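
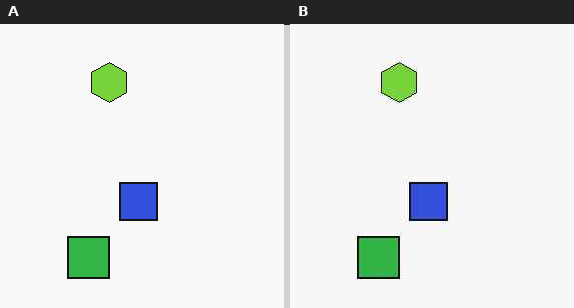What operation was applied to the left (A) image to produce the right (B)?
The right (B) image is the left (A) JPEG-compressed with visible artifacts.

Blocky 8×8 compression artifacts appear around shape edges and the flat background shows ringing — characteristic JPEG degradation.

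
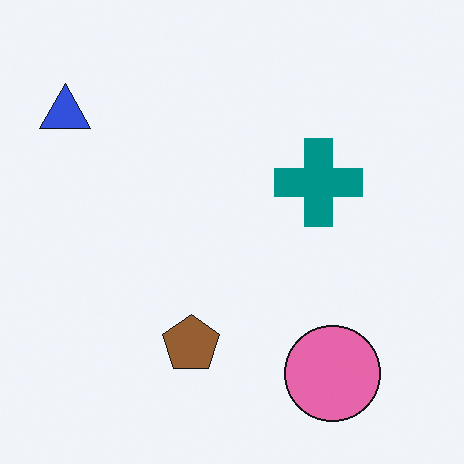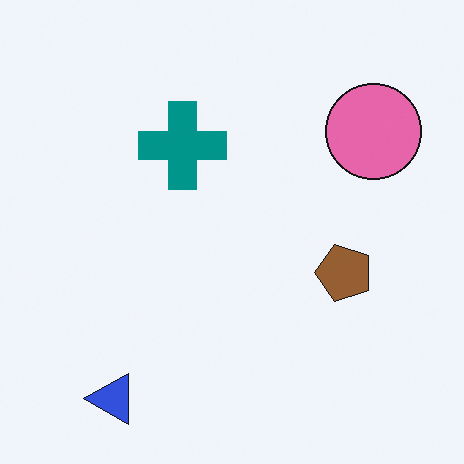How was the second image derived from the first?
This is the original image rotated 90° counter-clockwise.

The blue triangle sits in the top-left of the first image and the bottom-left of the second — consistent with a whole-image 90° counter-clockwise rotation.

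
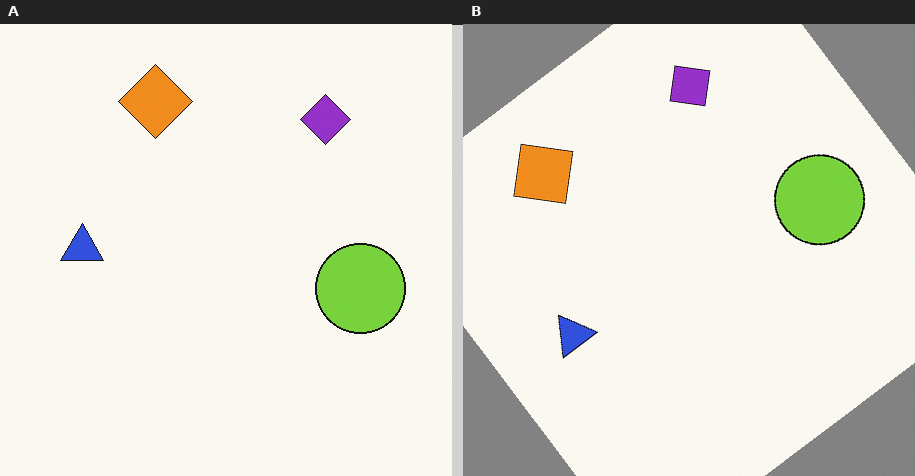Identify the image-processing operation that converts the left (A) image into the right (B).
This is the original image rotated counter-clockwise by a large amount — several tens of degrees.

Every shape is tilted by the same angle and the image corners show triangular fill wedges — a whole-image rotation by a non-right angle.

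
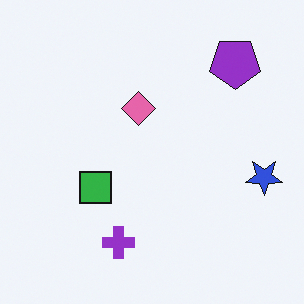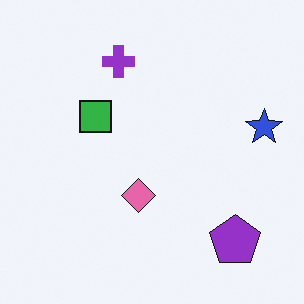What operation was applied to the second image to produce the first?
This is the original image flipped vertically (top ↔ bottom).

The purple cross is in the top of the second image and the bottom of the first — shapes on opposite sides of the horizontal midline have swapped in a mirror flip.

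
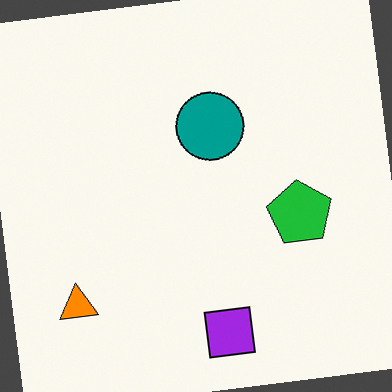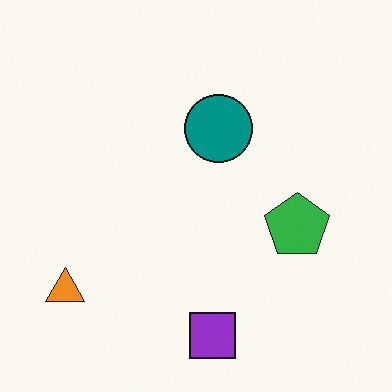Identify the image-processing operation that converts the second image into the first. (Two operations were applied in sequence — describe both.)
The image was rotated counter-clockwise by a few degrees, then slightly oversaturated.

Every shape is tilted by the same angle and the image corners show triangular fill wedges — a whole-image rotation by a non-right angle. All colors are more vivid — a global saturation change.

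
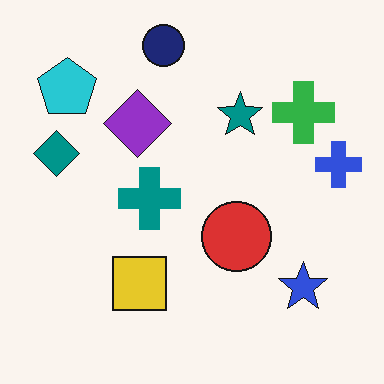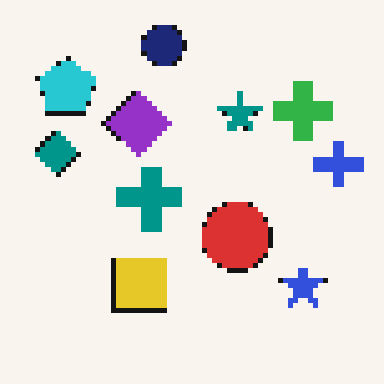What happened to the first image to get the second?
Mildly pixelated.

Shapes are reduced to large square blocks; fine edges and outlines are lost — a downscale-then-upscale (mosaic) effect.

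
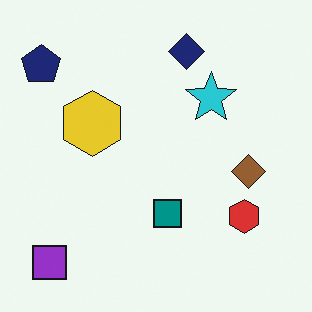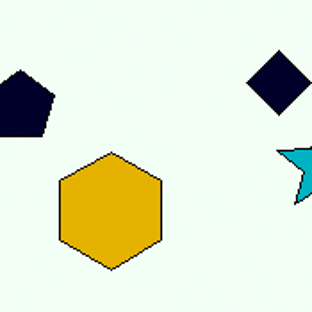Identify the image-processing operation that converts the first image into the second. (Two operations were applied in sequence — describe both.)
It was boosted in contrast, then cropped tightly and scaled back up.

Tones are pushed away from mid-grey across the whole image — a global contrast change. The visible shapes are larger and the field of view is narrower; shapes near the original edges may be partly or wholly outside the frame — a crop-and-rescale.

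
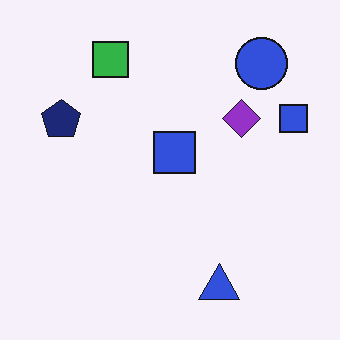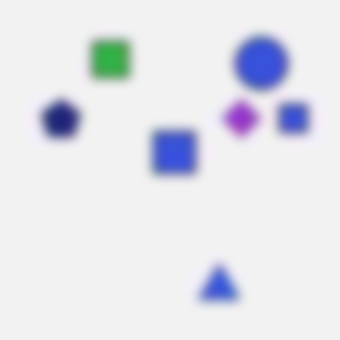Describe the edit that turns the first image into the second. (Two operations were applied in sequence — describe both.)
This is the original image degraded with heavy JPEG compression, then strongly gaussian-blurred.

Blocky 8×8 compression artifacts appear around shape edges and the flat background shows ringing — characteristic JPEG degradation. Shape edges and outlines are uniformly softened across the whole image.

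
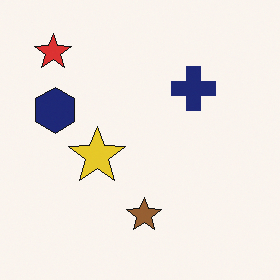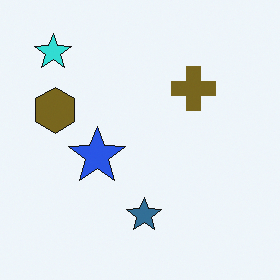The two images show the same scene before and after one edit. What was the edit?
The second image is the first hue-shifted through roughly half the color wheel.

Every shape's color has rotated by the same amount around the hue wheel — a uniform hue shift.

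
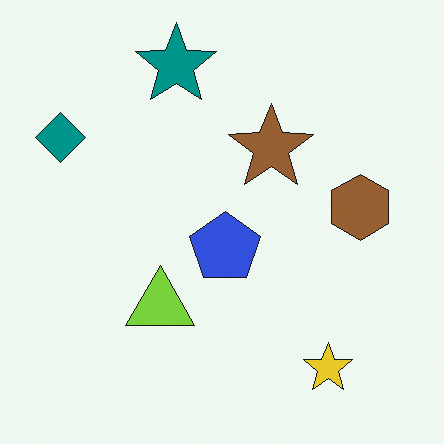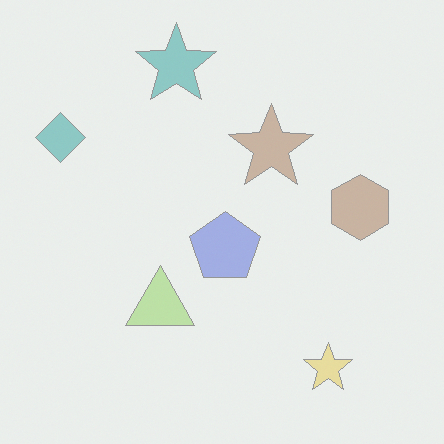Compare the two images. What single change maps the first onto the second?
Given much lower contrast.

Tones are pushed toward mid-grey across the whole image — a global contrast change.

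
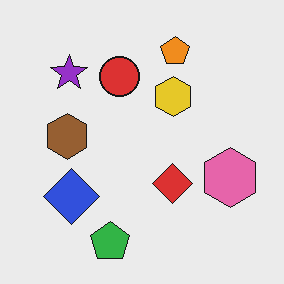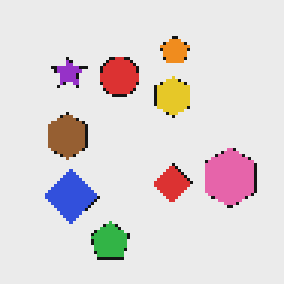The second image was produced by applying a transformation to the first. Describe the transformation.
The image was mildly pixelated.

Shapes are reduced to large square blocks; fine edges and outlines are lost — a downscale-then-upscale (mosaic) effect.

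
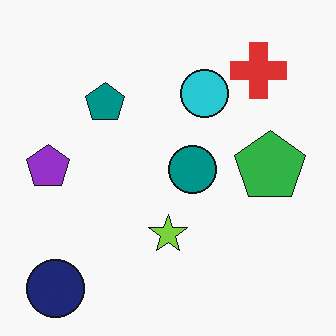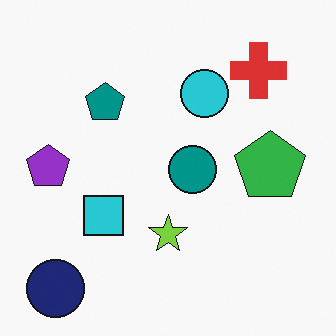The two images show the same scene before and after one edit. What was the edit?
Overlaid with an additional cyan square.

A cyan square appears in the second image that is absent from the first.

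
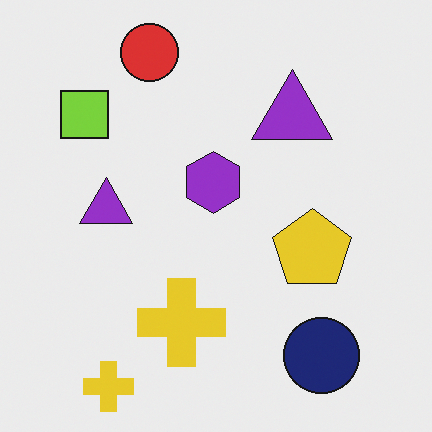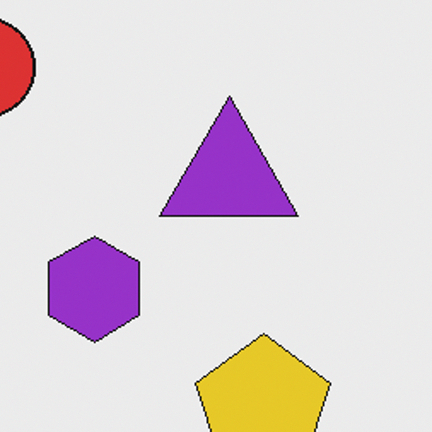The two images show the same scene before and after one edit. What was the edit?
This is the original image cropped tightly and scaled back up.

The visible shapes are larger and the field of view is narrower; shapes near the original edges may be partly or wholly outside the frame — a crop-and-rescale.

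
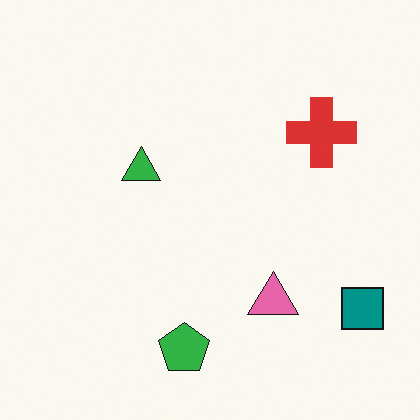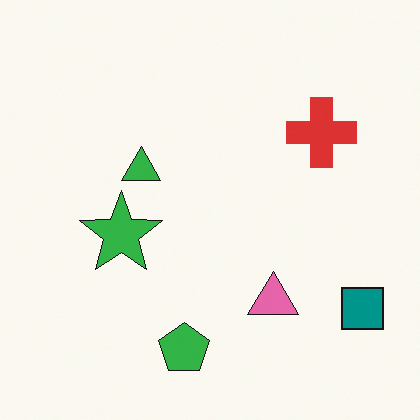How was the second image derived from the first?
It was overlaid with an additional green star.

A green star appears in the second image that is absent from the first.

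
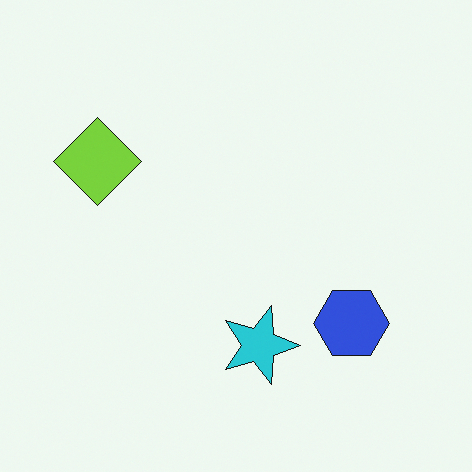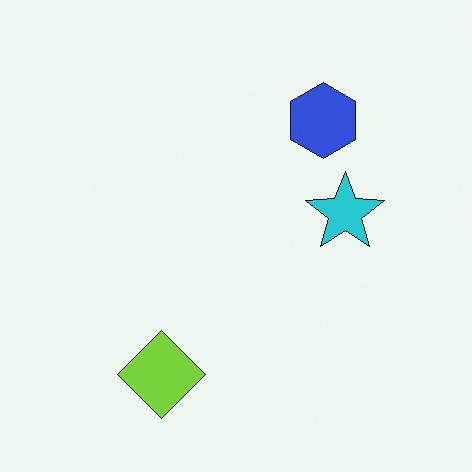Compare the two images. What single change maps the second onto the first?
The first image is the second rotated 90° clockwise.

The lime diamond sits in the bottom of the second image and the left of the first — consistent with a whole-image 90° clockwise rotation.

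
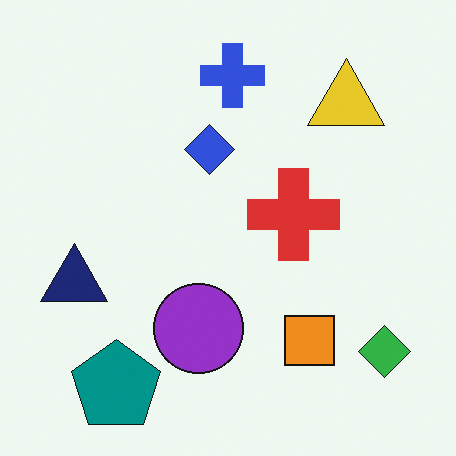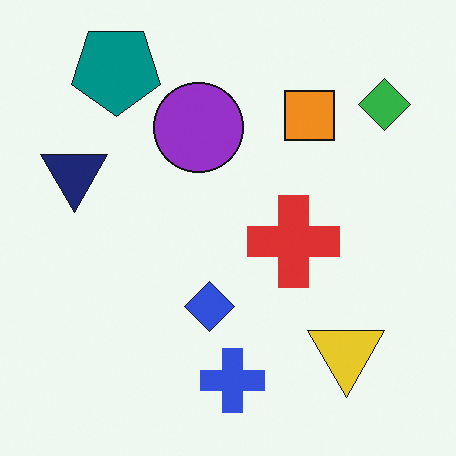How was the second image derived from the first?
The image was flipped vertically (top ↔ bottom).

The teal pentagon is in the bottom-left of the first image and the top-left of the second — shapes on opposite sides of the horizontal midline have swapped in a mirror flip.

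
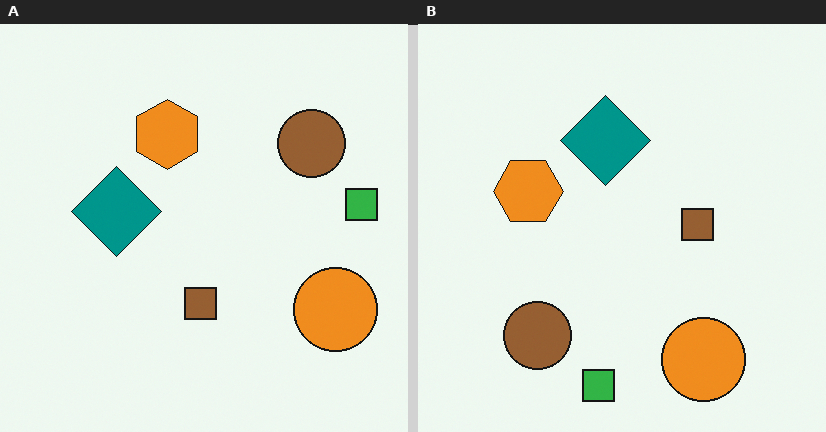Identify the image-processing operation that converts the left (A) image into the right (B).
Transposed (reflected across the top-left ↔ bottom-right diagonal).

Shapes have swapped their row and column positions — what was in the top-right is now in the bottom-left — a diagonal reflection.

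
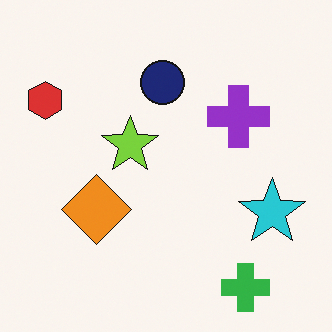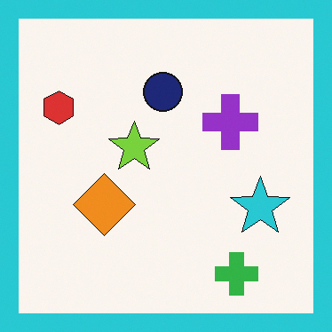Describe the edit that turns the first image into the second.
The transformation is: framed with a cyan border.

A solid cyan frame runs around the edge of the second image, with the content slightly shrunk inside it.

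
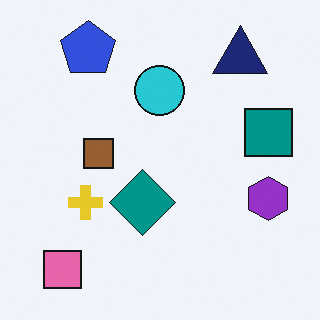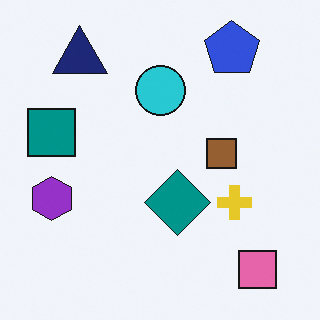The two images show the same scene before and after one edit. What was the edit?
The second image is the first flipped horizontally (left ↔ right).

The teal square is in the right of the first image and the left of the second — shapes on opposite sides of the vertical midline have swapped in a mirror flip.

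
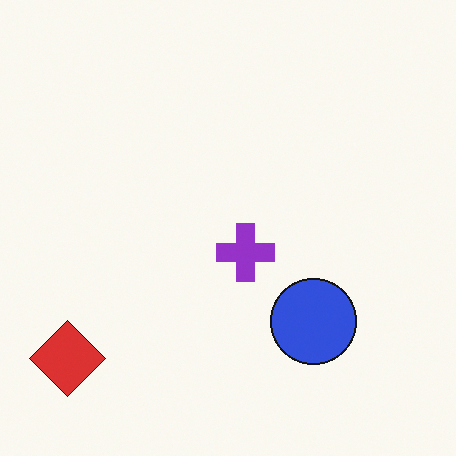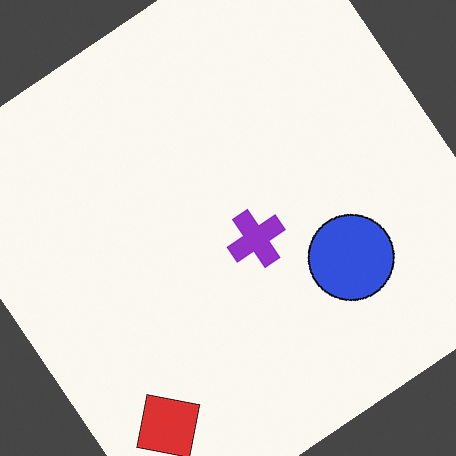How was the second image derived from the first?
The image was rotated counter-clockwise by a large amount — several tens of degrees.

Every shape is tilted by the same angle and the image corners show triangular fill wedges — a whole-image rotation by a non-right angle.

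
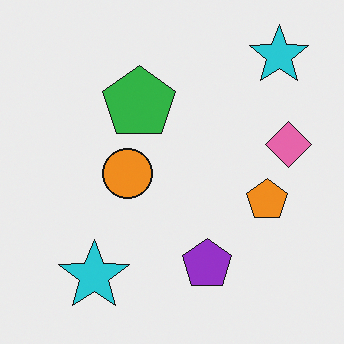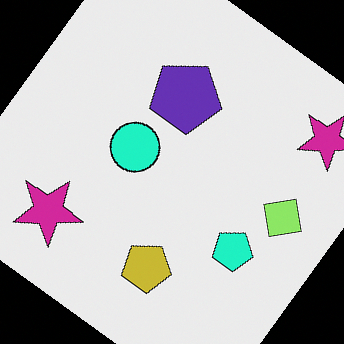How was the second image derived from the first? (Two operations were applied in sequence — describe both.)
It was hue-shifted by a moderate amount, then rotated clockwise by a large amount — several tens of degrees.

Every shape's color has rotated by the same amount around the hue wheel — a uniform hue shift. Every shape is tilted by the same angle and the image corners show triangular fill wedges — a whole-image rotation by a non-right angle.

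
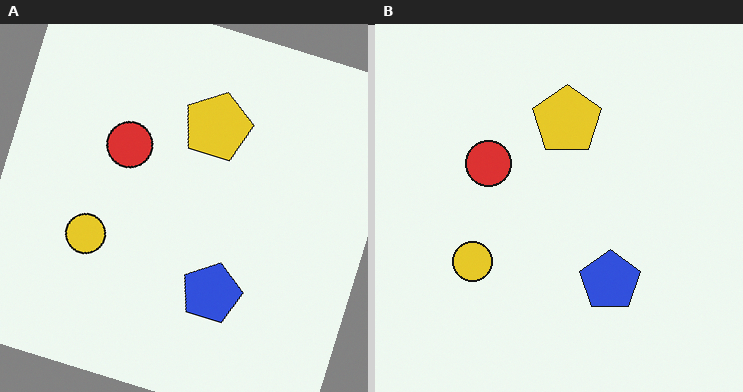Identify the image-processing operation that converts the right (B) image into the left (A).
The image was rotated clockwise by a clearly visible amount.

Every shape is tilted by the same angle and the image corners show triangular fill wedges — a whole-image rotation by a non-right angle.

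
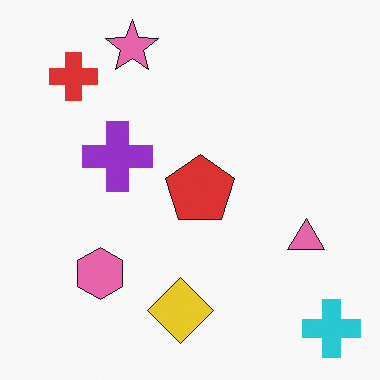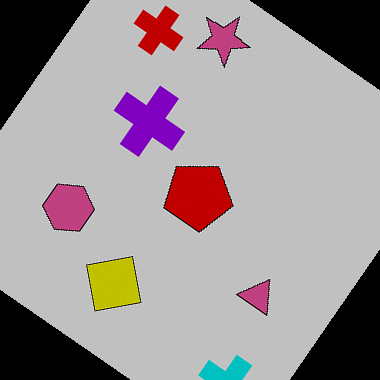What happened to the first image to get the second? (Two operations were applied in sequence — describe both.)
This is the original image heavily posterized to just a handful of flat colors, then rotated clockwise by a large amount — several tens of degrees.

Each flat color has snapped to a coarser quantized level — most visibly, the near-white background has dropped to a flat grey. Every shape is tilted by the same angle and the image corners show triangular fill wedges — a whole-image rotation by a non-right angle.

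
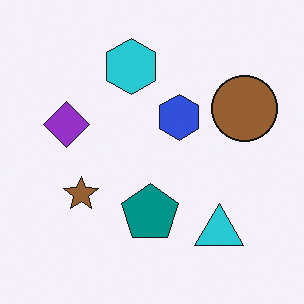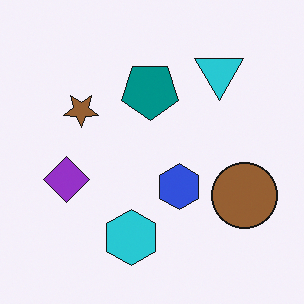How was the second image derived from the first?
It was flipped vertically (top ↔ bottom).

The cyan hexagon is in the top of the first image and the bottom of the second — shapes on opposite sides of the horizontal midline have swapped in a mirror flip.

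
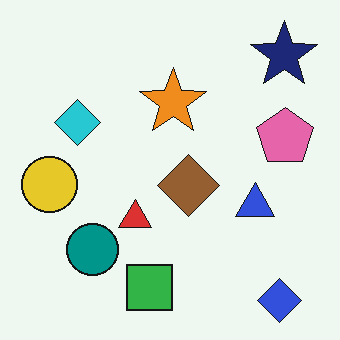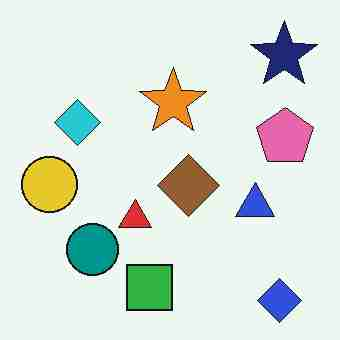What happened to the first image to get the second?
It was heavily JPEG-compressed with obvious blocking artifacts.

Blocky 8×8 compression artifacts appear around shape edges and the flat background shows ringing — characteristic JPEG degradation.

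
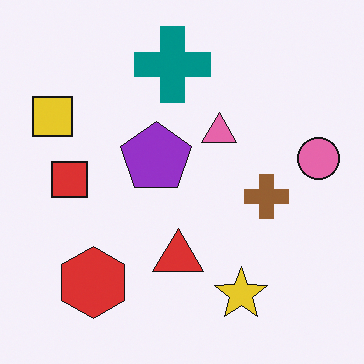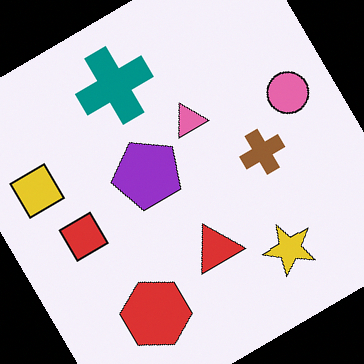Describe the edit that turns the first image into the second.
It was rotated counter-clockwise by a large amount — several tens of degrees.

Every shape is tilted by the same angle and the image corners show triangular fill wedges — a whole-image rotation by a non-right angle.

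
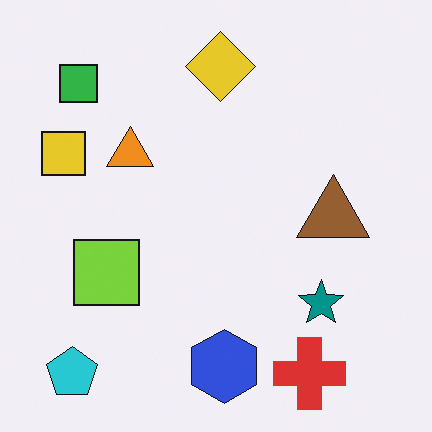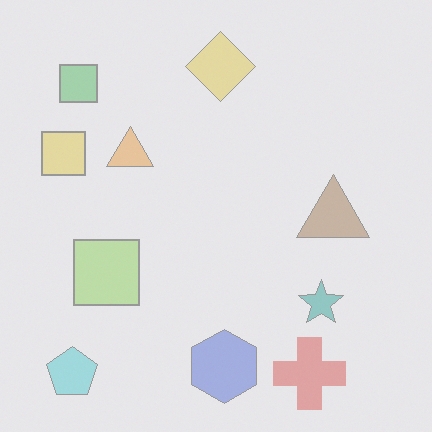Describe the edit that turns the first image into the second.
It was washed out (contrast reduced).

Tones are pushed toward mid-grey across the whole image — a global contrast change.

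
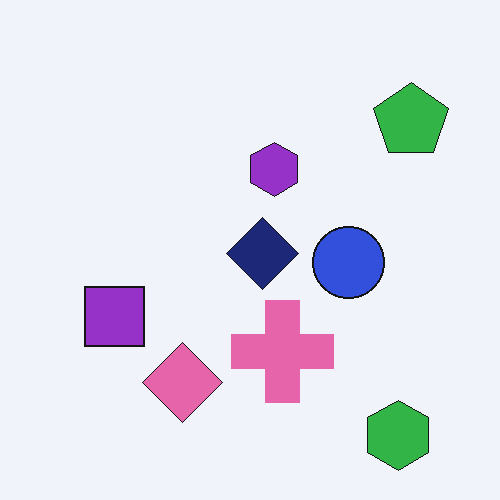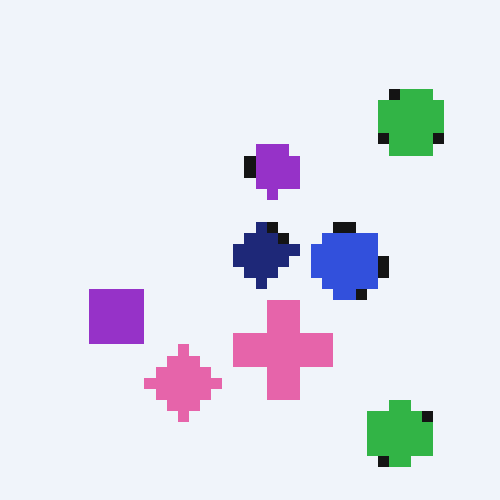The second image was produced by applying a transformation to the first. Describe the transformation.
The transformation is: coarsely pixelated.

Shapes are reduced to large square blocks; fine edges and outlines are lost — a downscale-then-upscale (mosaic) effect.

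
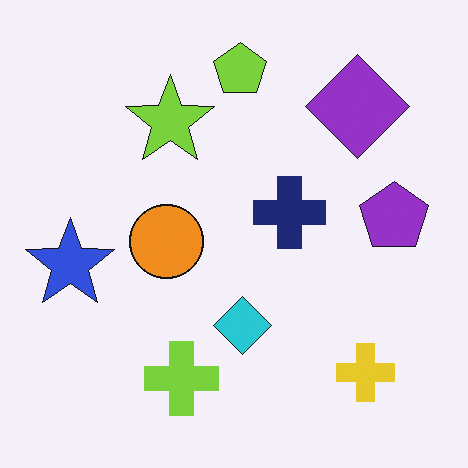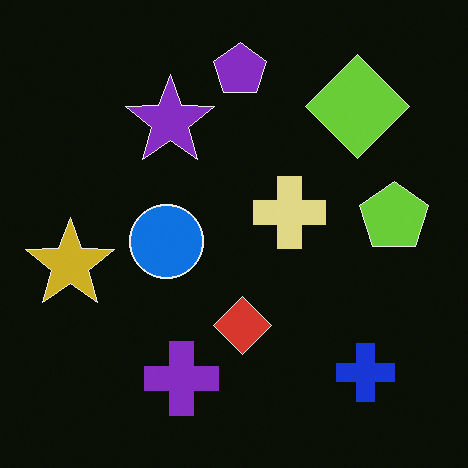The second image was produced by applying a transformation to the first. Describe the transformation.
Color-inverted (negative).

The light background has become dark and every shape's color is its complement — a photographic negative.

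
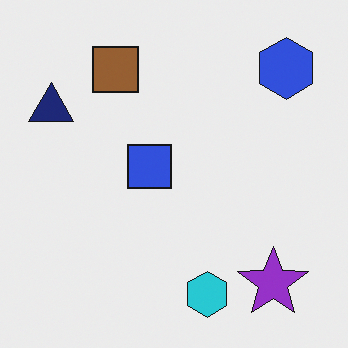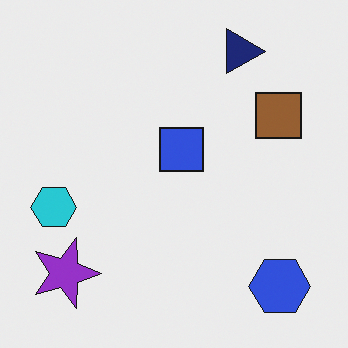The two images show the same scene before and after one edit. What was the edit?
Rotated 90° clockwise.

The blue hexagon sits in the top-right of the first image and the bottom-right of the second — consistent with a whole-image 90° clockwise rotation.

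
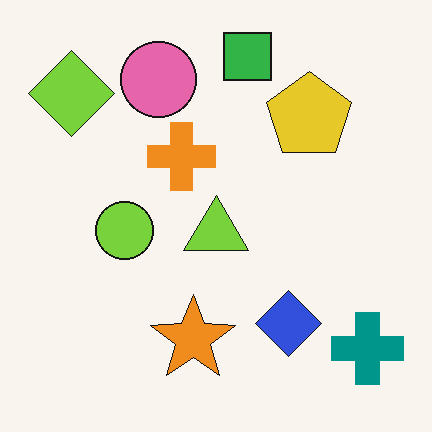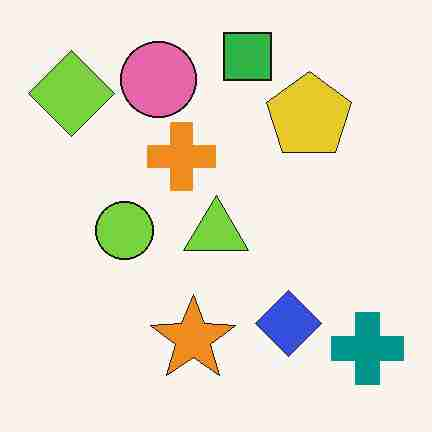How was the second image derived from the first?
This is the original image degraded with heavy JPEG compression.

Blocky 8×8 compression artifacts appear around shape edges and the flat background shows ringing — characteristic JPEG degradation.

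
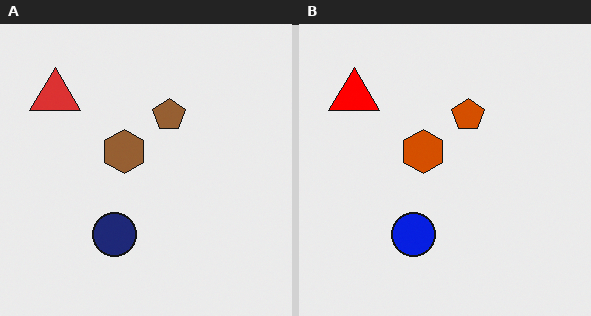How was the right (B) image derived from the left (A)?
Heavily oversaturated.

All colors are more vivid — a global saturation change.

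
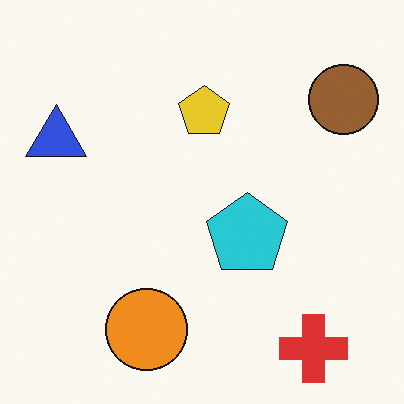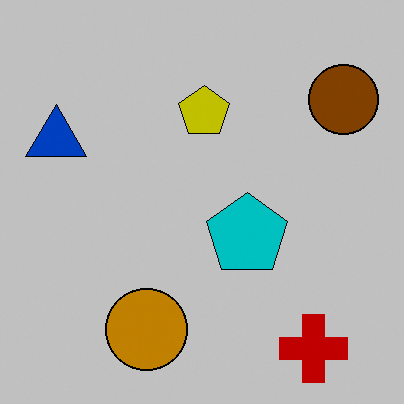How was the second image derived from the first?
The transformation is: heavily posterized to just a handful of flat colors.

Each flat color has snapped to a coarser quantized level — most visibly, the near-white background has dropped to a flat grey.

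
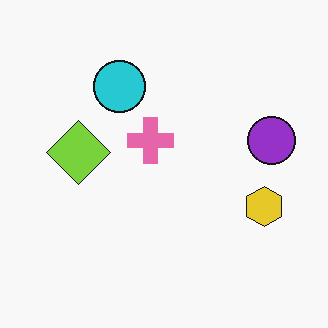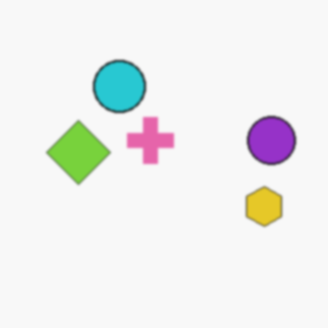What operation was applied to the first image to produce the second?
The image was slightly softened.

Shape edges and outlines are uniformly softened across the whole image.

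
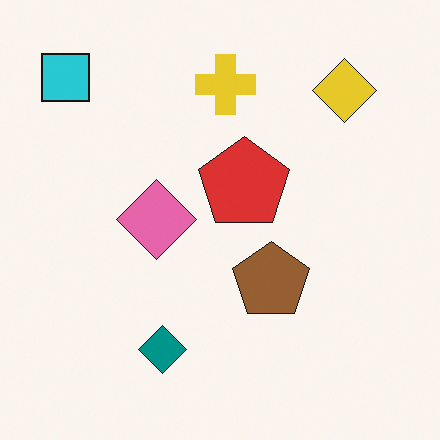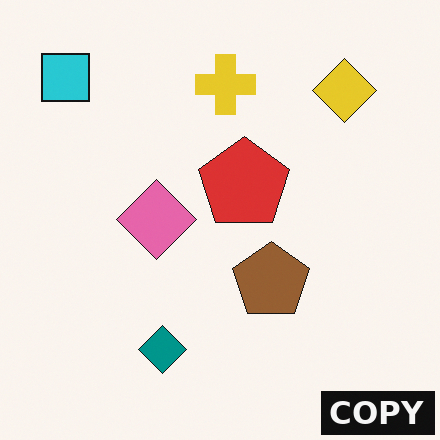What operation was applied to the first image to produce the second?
The second image is the first watermarked with the text "COPY" in the lower-right corner.

A dark label reading "COPY" appears in the lower-right corner.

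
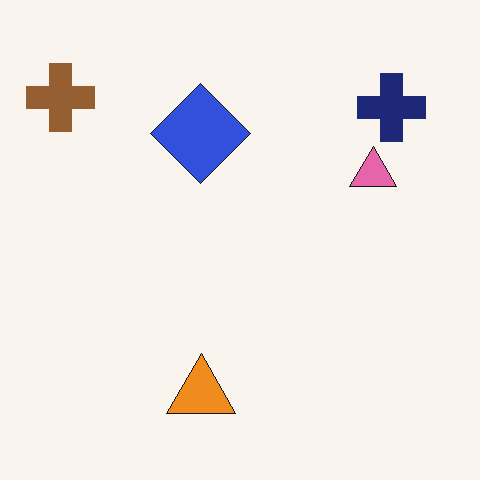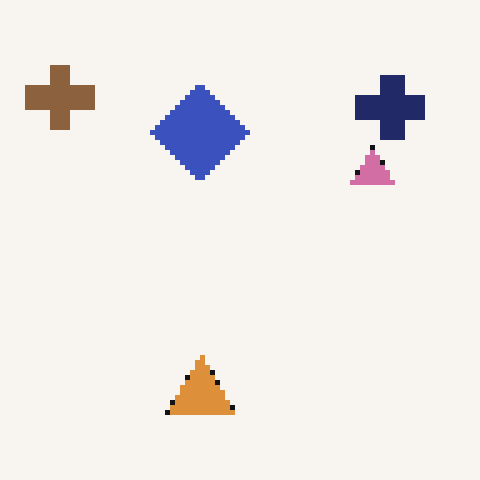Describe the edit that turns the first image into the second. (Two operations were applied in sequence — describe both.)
This is the original image lightly pixelated (a mild mosaic effect), then slightly desaturated.

Shapes are reduced to large square blocks; fine edges and outlines are lost — a downscale-then-upscale (mosaic) effect. All colors are more muted and greyish — a global saturation change.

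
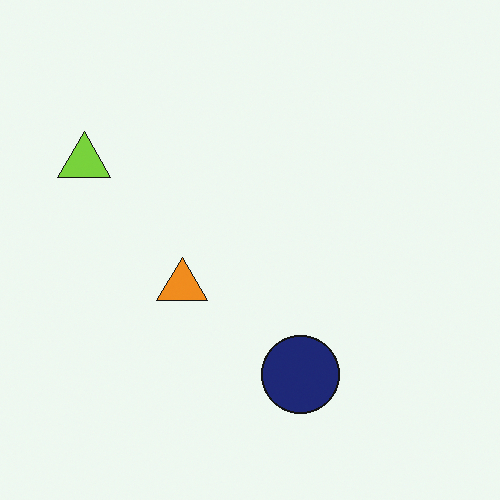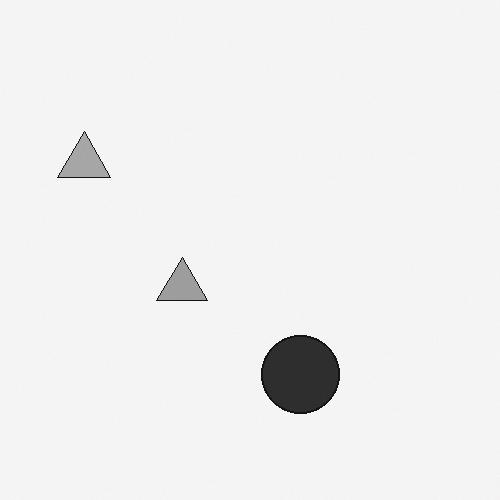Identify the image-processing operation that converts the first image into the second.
This is the original image converted to grayscale.

All color is removed — every shape is now a shade of grey.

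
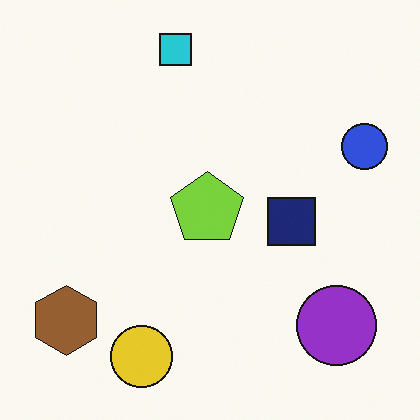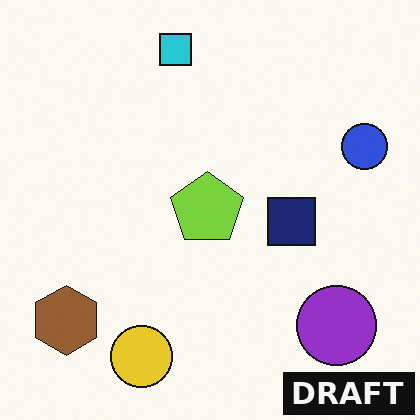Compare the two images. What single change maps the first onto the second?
The transformation is: watermarked with the text "DRAFT" in the lower-right corner.

A dark label reading "DRAFT" appears in the lower-right corner.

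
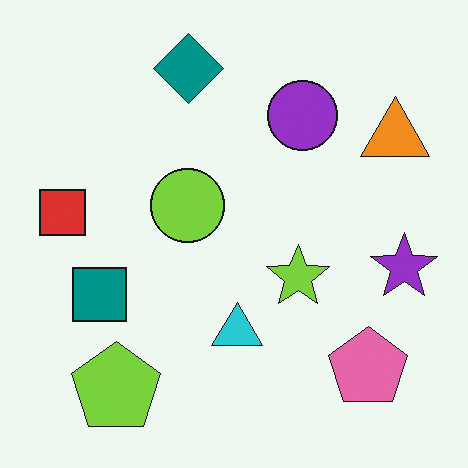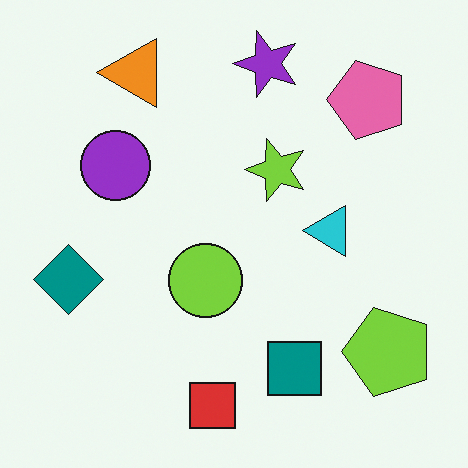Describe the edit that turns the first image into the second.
The image was rotated 90° counter-clockwise.

The lime pentagon sits in the bottom-left of the first image and the bottom-right of the second — consistent with a whole-image 90° counter-clockwise rotation.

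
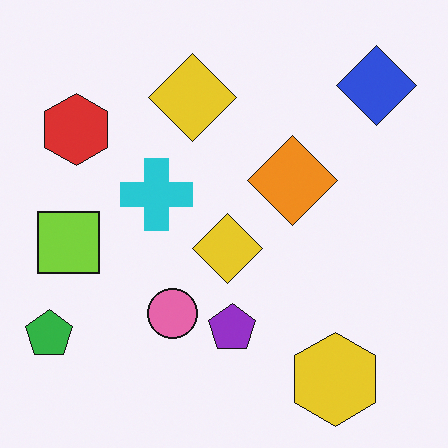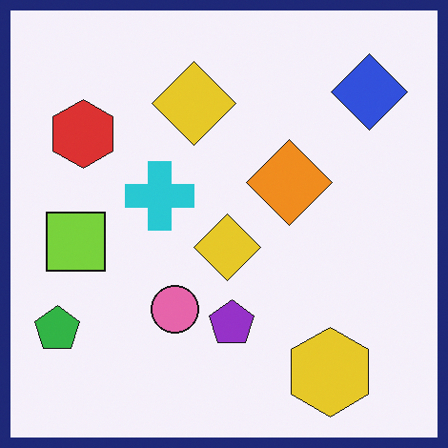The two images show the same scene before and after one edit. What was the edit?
This is the original image framed with a navy border.

A solid navy frame runs around the edge of the second image, with the content slightly shrunk inside it.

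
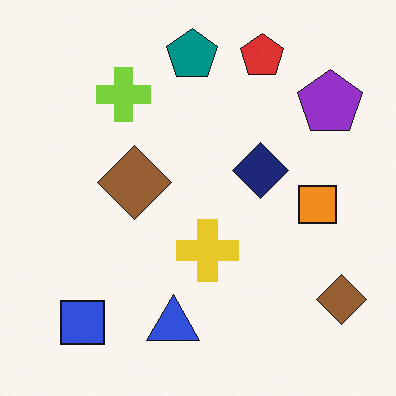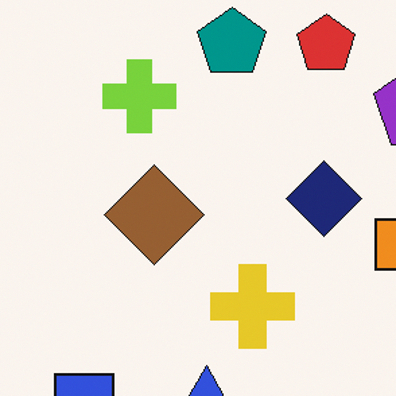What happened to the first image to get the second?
The image was cropped slightly and scaled back up.

The visible shapes are larger and the field of view is narrower; shapes near the original edges may be partly or wholly outside the frame — a crop-and-rescale.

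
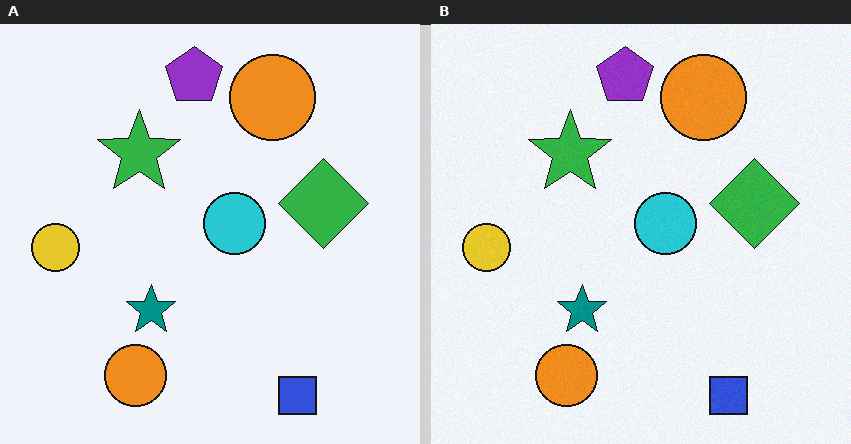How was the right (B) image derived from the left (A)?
The transformation is: degraded with a light layer of grain.

Random speckle covers the whole image, including the flat background.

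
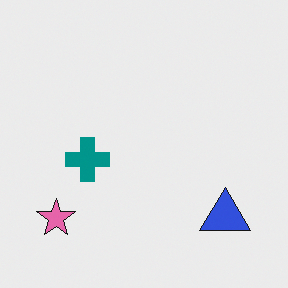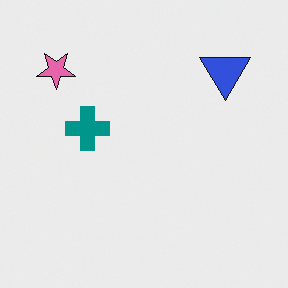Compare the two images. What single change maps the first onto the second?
The image was flipped vertically (top ↔ bottom).

The pink star is in the bottom-left of the first image and the top-left of the second — shapes on opposite sides of the horizontal midline have swapped in a mirror flip.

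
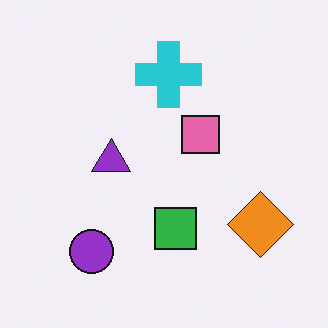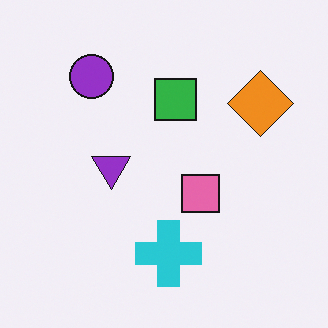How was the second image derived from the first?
The second image is the first flipped vertically (top ↔ bottom).

The cyan cross is in the top of the first image and the bottom of the second — shapes on opposite sides of the horizontal midline have swapped in a mirror flip.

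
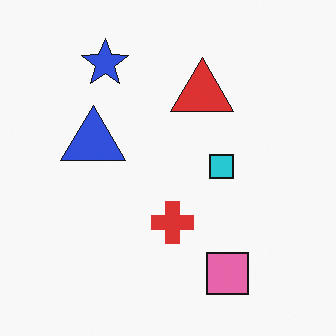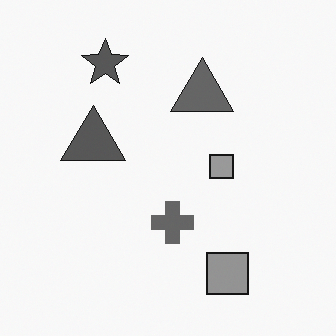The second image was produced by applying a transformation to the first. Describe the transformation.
This is the original image converted to grayscale.

All color is removed — every shape is now a shade of grey.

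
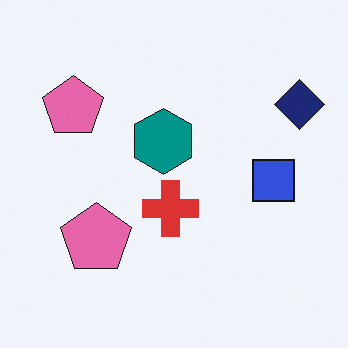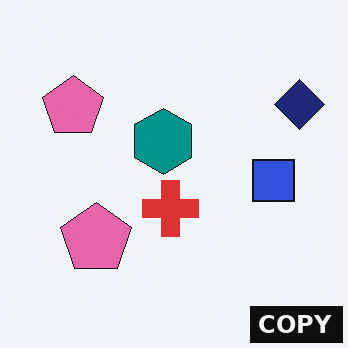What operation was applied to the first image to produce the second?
The second image is the first watermarked with the text "COPY" in the lower-right corner.

A dark label reading "COPY" appears in the lower-right corner.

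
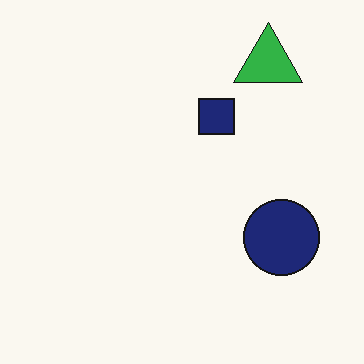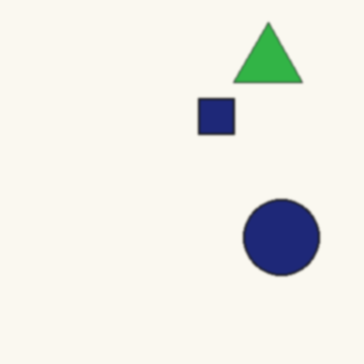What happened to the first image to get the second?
The second image is the first given a subtle gaussian blur.

Shape edges and outlines are uniformly softened across the whole image.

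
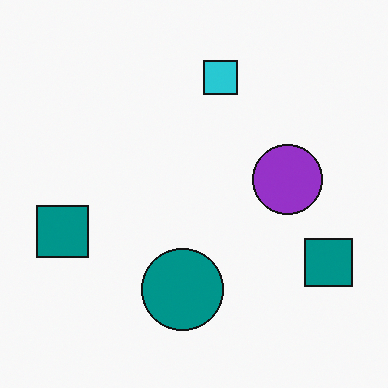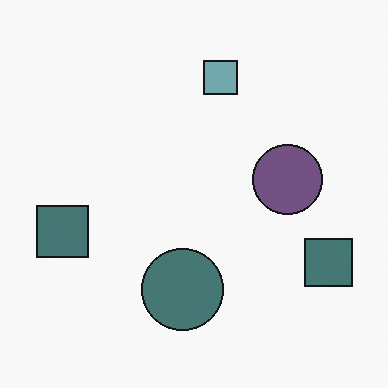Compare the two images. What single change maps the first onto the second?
The image was made much more muted (saturation change).

All colors are more muted and greyish — a global saturation change.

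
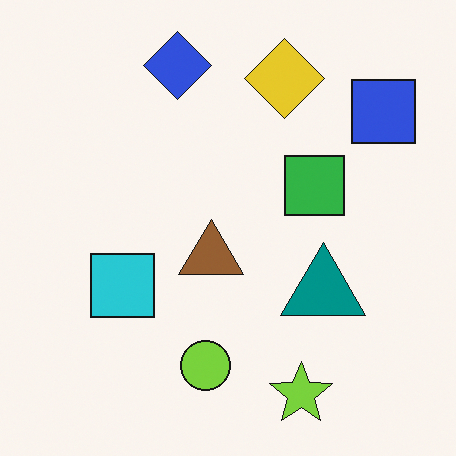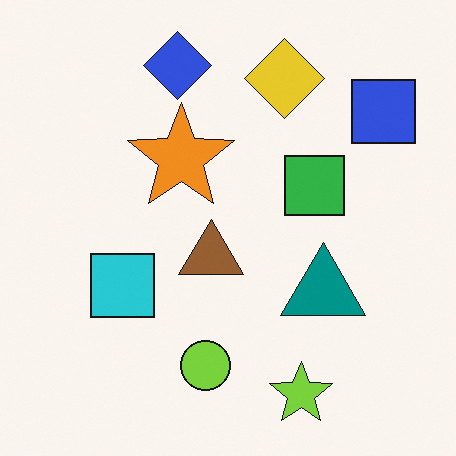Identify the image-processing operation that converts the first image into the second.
It was overlaid with an additional orange star.

An orange star appears in the second image that is absent from the first.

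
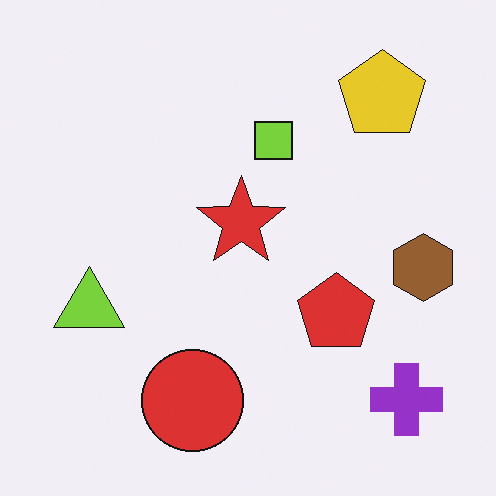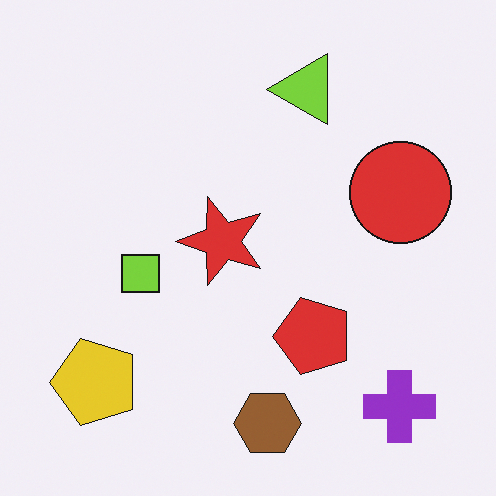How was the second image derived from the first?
Transposed (reflected across the top-left ↔ bottom-right diagonal).

Shapes have swapped their row and column positions — what was in the top-right is now in the bottom-left — a diagonal reflection.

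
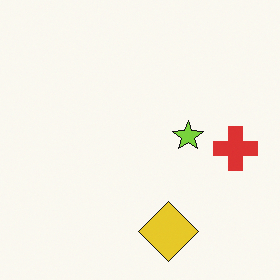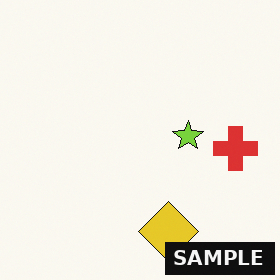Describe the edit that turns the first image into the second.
Watermarked with the text "SAMPLE" in the lower-right corner.

A dark label reading "SAMPLE" appears in the lower-right corner.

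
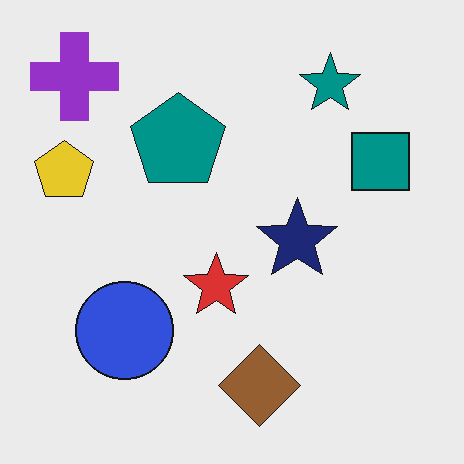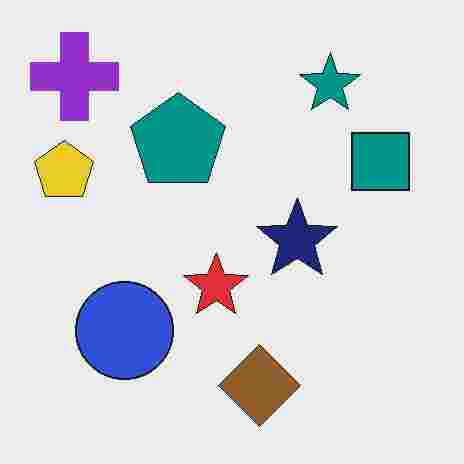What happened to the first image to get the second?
It was heavily JPEG-compressed with obvious blocking artifacts.

Blocky 8×8 compression artifacts appear around shape edges and the flat background shows ringing — characteristic JPEG degradation.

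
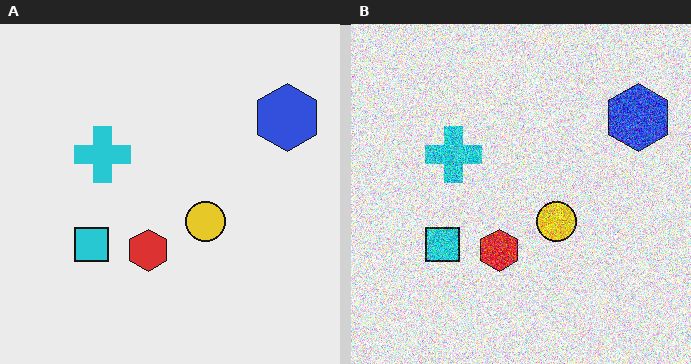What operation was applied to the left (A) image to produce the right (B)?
The right (B) image is the left (A) degraded with a thick layer of grain.

Random speckle covers the whole image, including the flat background.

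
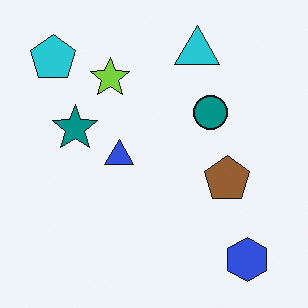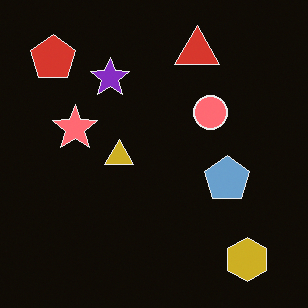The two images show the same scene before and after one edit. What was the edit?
This is the original image color-inverted (negative).

The light background has become dark and every shape's color is its complement — a photographic negative.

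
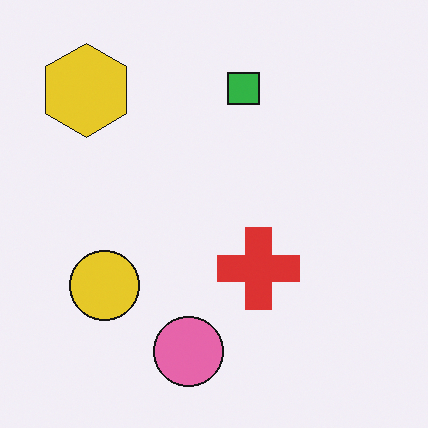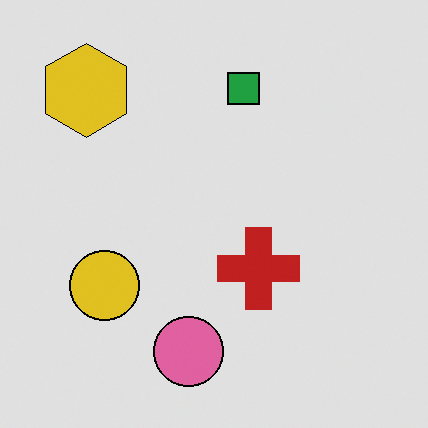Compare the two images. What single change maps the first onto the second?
The second image is the first moderately posterized.

Each flat color has snapped to a coarser quantized level — most visibly, the near-white background has dropped to a flat grey.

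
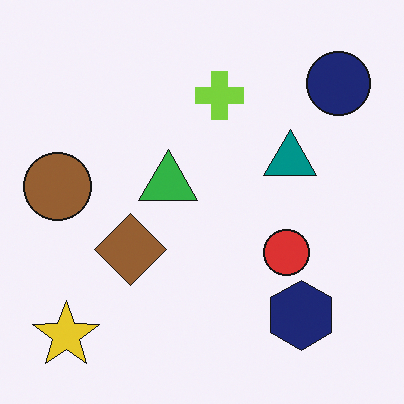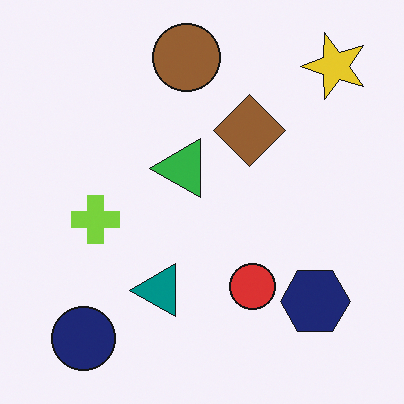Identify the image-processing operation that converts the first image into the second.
Transposed (reflected across the top-left ↔ bottom-right diagonal).

Shapes have swapped their row and column positions — what was in the top-right is now in the bottom-left — a diagonal reflection.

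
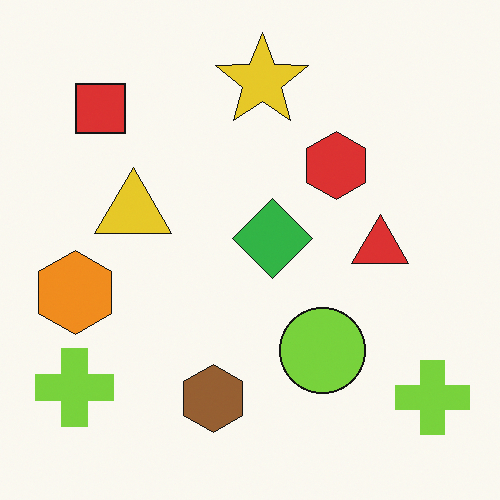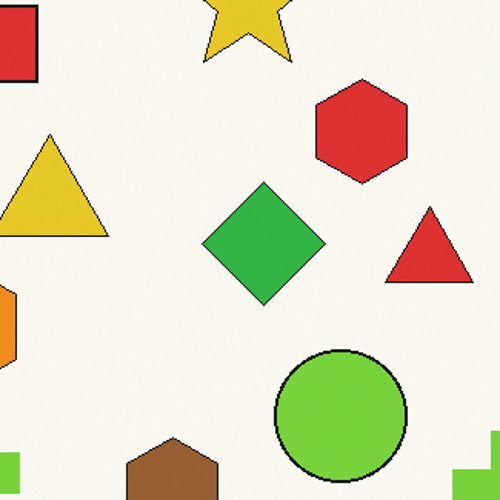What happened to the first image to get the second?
The image was cropped to a modestly smaller region and rescaled.

The visible shapes are larger and the field of view is narrower; shapes near the original edges may be partly or wholly outside the frame — a crop-and-rescale.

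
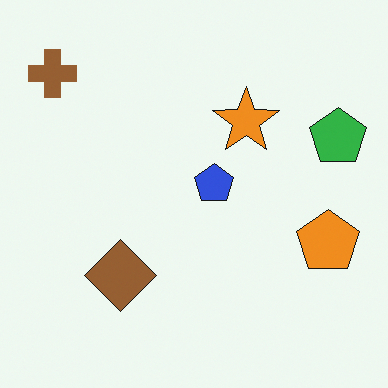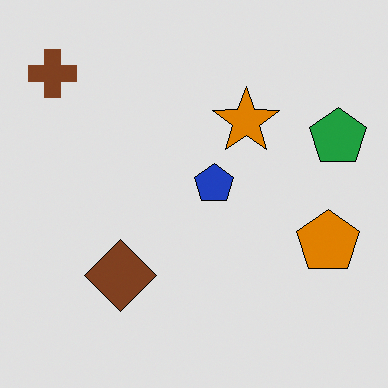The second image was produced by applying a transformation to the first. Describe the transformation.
This is the original image posterized to a reduced palette.

Each flat color has snapped to a coarser quantized level — most visibly, the near-white background has dropped to a flat grey.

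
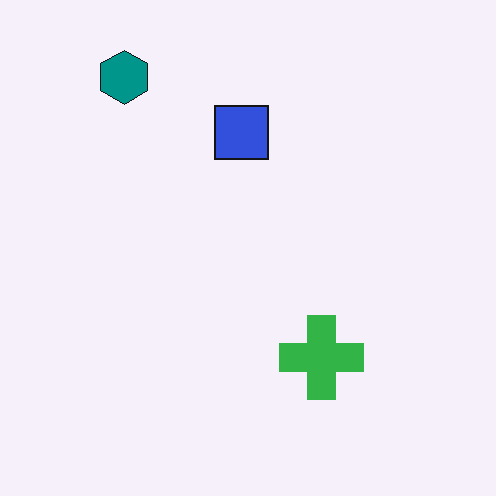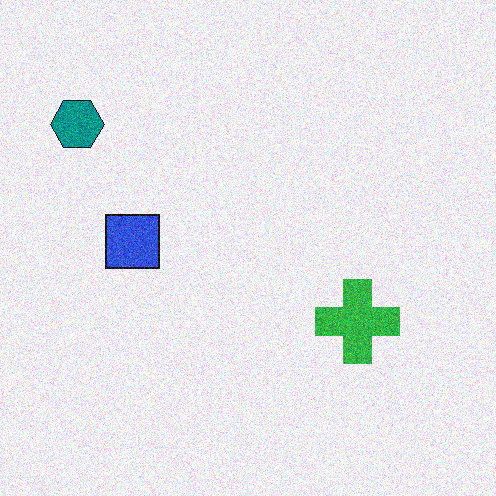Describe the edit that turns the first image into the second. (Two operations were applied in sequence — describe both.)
This is the original image transposed (reflected across the top-left ↔ bottom-right diagonal), then degraded with visible gaussian noise.

Shapes have swapped their row and column positions — what was in the top-right is now in the bottom-left — a diagonal reflection. Random speckle covers the whole image, including the flat background.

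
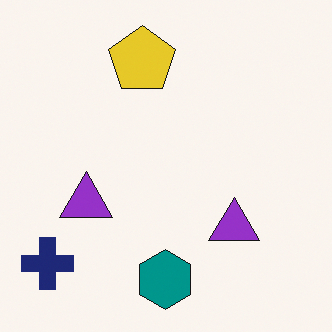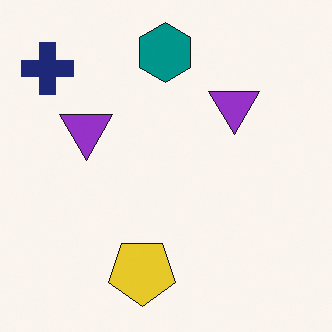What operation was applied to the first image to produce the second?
Flipped vertically (top ↔ bottom).

The teal hexagon is in the bottom of the first image and the top of the second — shapes on opposite sides of the horizontal midline have swapped in a mirror flip.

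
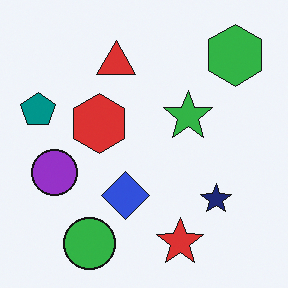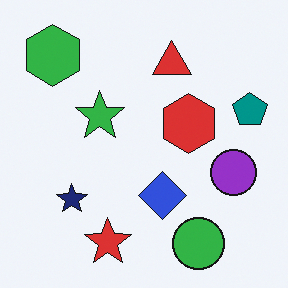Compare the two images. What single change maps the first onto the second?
This is the original image flipped horizontally (left ↔ right).

The teal pentagon is in the left of the first image and the right of the second — shapes on opposite sides of the vertical midline have swapped in a mirror flip.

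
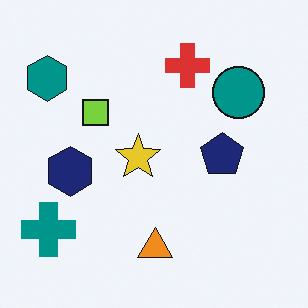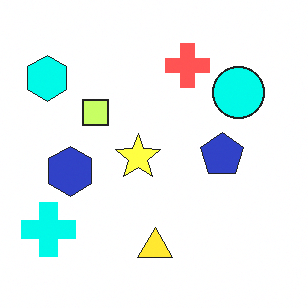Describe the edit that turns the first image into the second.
The transformation is: substantially brightened.

Every pixel — background and shapes alike — is uniformly brightened.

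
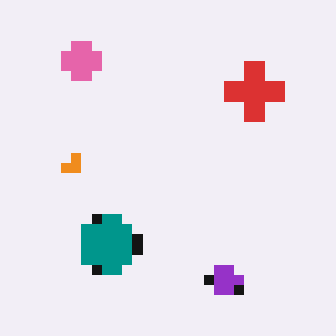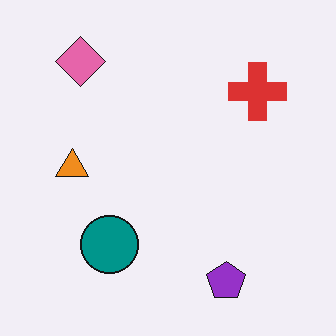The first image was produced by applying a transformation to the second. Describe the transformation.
The first image is the second heavily pixelated into large blocks.

Shapes are reduced to large square blocks; fine edges and outlines are lost — a downscale-then-upscale (mosaic) effect.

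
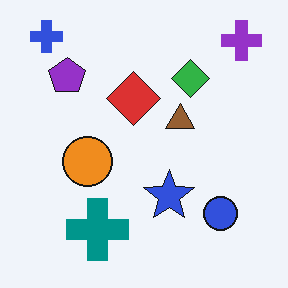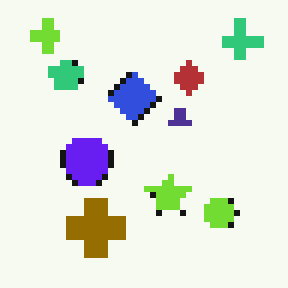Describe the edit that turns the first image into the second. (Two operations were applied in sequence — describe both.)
The second image is the first moderately pixelated, then hue-shifted by a large amount.

Shapes are reduced to large square blocks; fine edges and outlines are lost — a downscale-then-upscale (mosaic) effect. Every shape's color has rotated by the same amount around the hue wheel — a uniform hue shift.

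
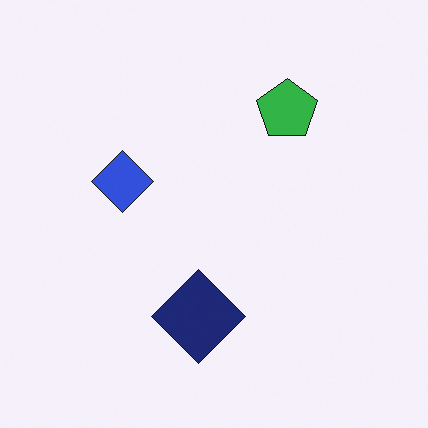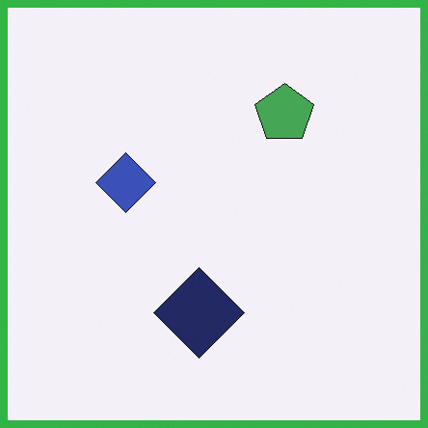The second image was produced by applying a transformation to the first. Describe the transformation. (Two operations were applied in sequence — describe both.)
This is the original image slightly desaturated, then framed with a green border.

All colors are more muted and greyish — a global saturation change. A solid green frame runs around the edge of the second image, with the content slightly shrunk inside it.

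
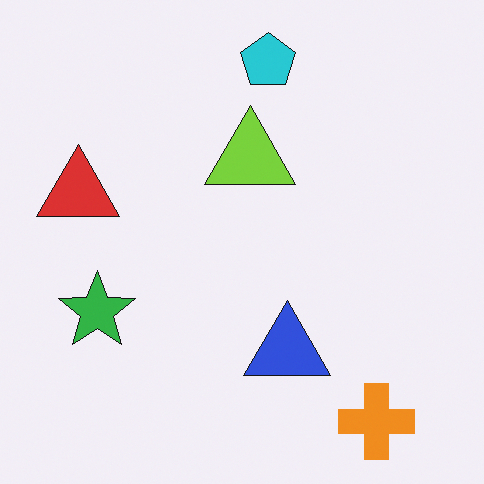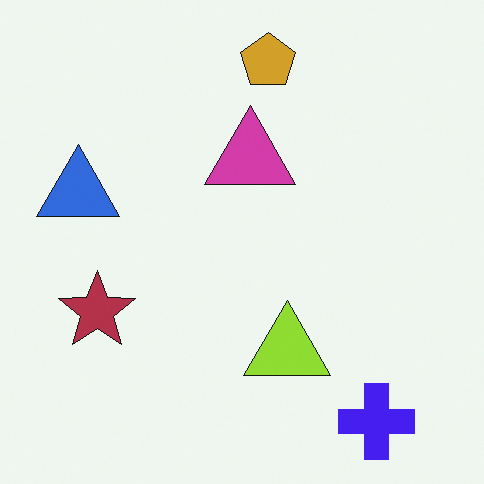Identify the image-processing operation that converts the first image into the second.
This is the original image hue-shifted by a large amount.

Every shape's color has rotated by the same amount around the hue wheel — a uniform hue shift.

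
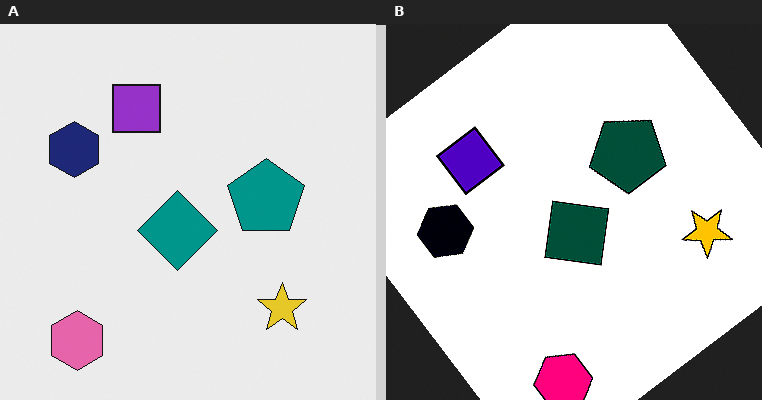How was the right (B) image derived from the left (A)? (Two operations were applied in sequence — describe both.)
It was rotated counter-clockwise by a large amount — several tens of degrees, then boosted in contrast.

Every shape is tilted by the same angle and the image corners show triangular fill wedges — a whole-image rotation by a non-right angle. Tones are pushed away from mid-grey across the whole image — a global contrast change.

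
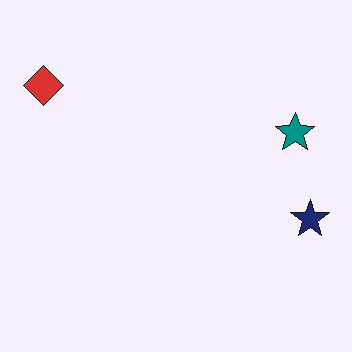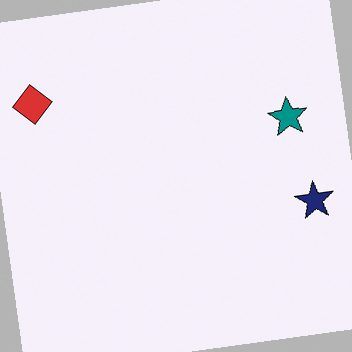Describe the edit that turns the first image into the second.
The second image is the first rotated counter-clockwise by a small amount.

Every shape is tilted by the same angle and the image corners show triangular fill wedges — a whole-image rotation by a non-right angle.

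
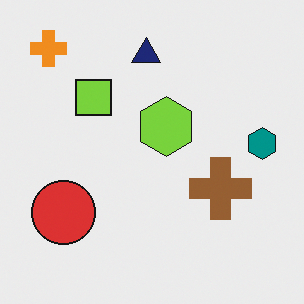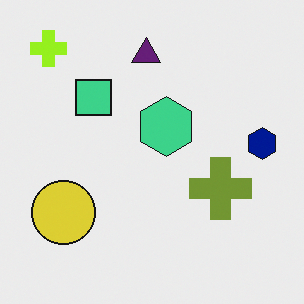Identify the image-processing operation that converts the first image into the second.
The image was hue-shifted slightly.

Every shape's color has rotated by the same amount around the hue wheel — a uniform hue shift.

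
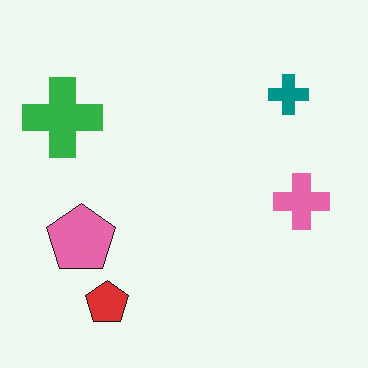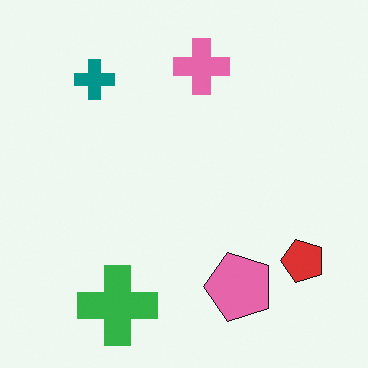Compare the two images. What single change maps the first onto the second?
The transformation is: rotated 90° counter-clockwise.

The red pentagon sits in the bottom-left of the first image and the bottom-right of the second — consistent with a whole-image 90° counter-clockwise rotation.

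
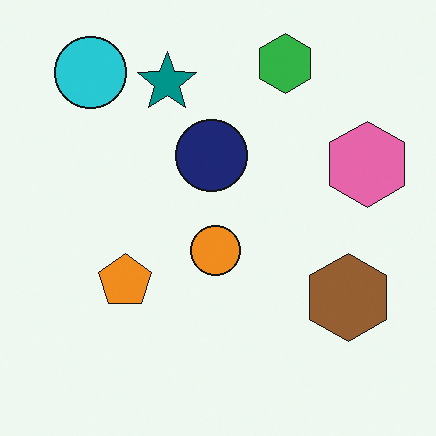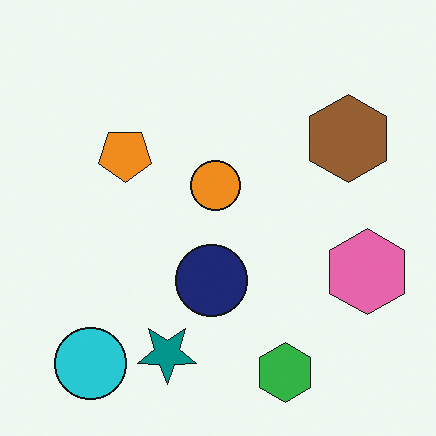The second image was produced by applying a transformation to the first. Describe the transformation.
Flipped vertically (top ↔ bottom).

The green hexagon is in the top of the first image and the bottom of the second — shapes on opposite sides of the horizontal midline have swapped in a mirror flip.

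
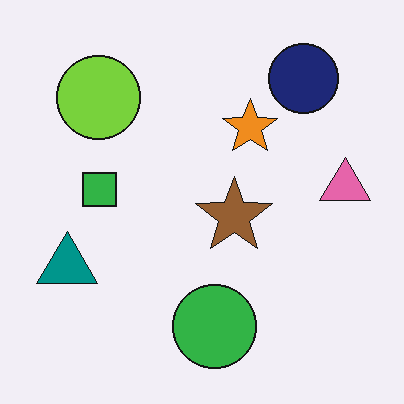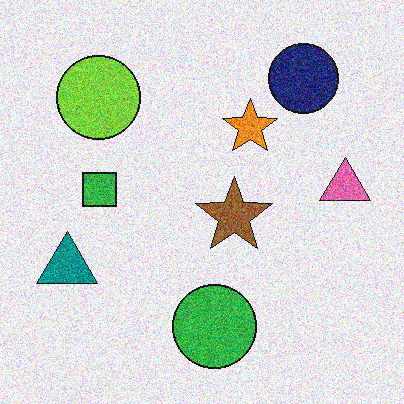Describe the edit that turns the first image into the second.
The image was degraded with heavy additive noise.

Random speckle covers the whole image, including the flat background.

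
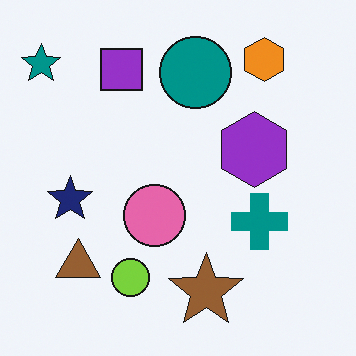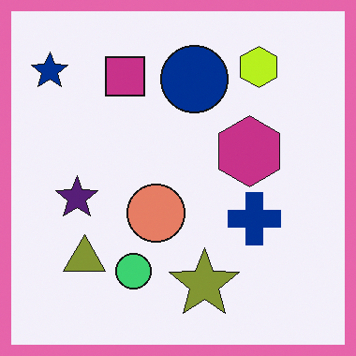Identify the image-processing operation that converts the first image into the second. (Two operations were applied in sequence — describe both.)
It was hue-shifted slightly, then framed with a pink border.

Every shape's color has rotated by the same amount around the hue wheel — a uniform hue shift. A solid pink frame runs around the edge of the second image, with the content slightly shrunk inside it.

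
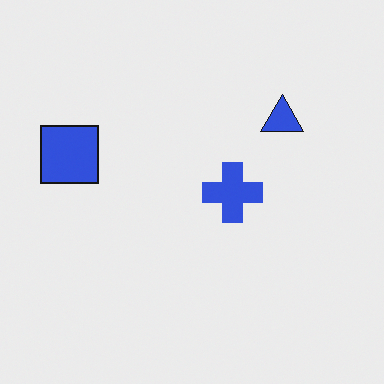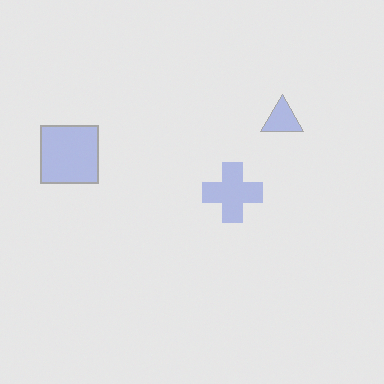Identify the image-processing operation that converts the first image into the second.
The image was given much lower contrast.

Tones are pushed toward mid-grey across the whole image — a global contrast change.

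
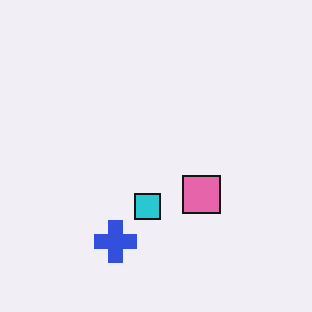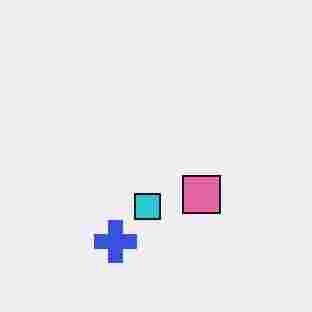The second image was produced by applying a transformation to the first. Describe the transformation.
The transformation is: degraded with heavy JPEG compression.

Blocky 8×8 compression artifacts appear around shape edges and the flat background shows ringing — characteristic JPEG degradation.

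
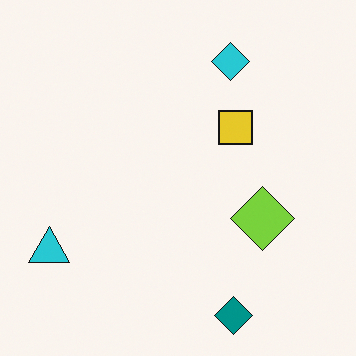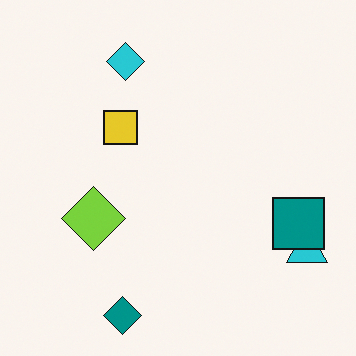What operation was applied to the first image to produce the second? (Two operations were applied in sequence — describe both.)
The image was flipped horizontally (left ↔ right), then overlaid with an additional teal square.

The cyan triangle is in the bottom-left of the first image and the bottom-right of the second — shapes on opposite sides of the vertical midline have swapped in a mirror flip. A teal square appears in the second image that is absent from the first.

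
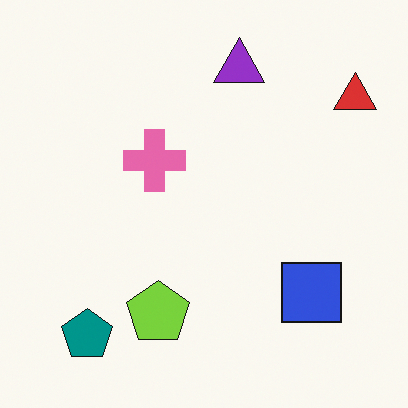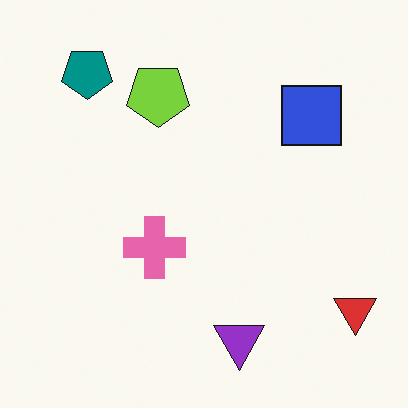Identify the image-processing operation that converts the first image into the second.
The transformation is: flipped vertically (top ↔ bottom).

The purple triangle is in the top of the first image and the bottom of the second — shapes on opposite sides of the horizontal midline have swapped in a mirror flip.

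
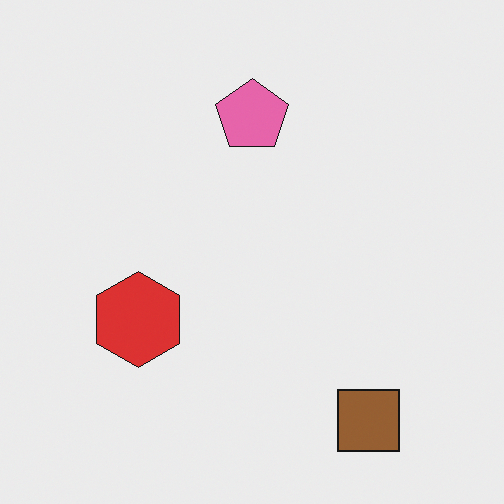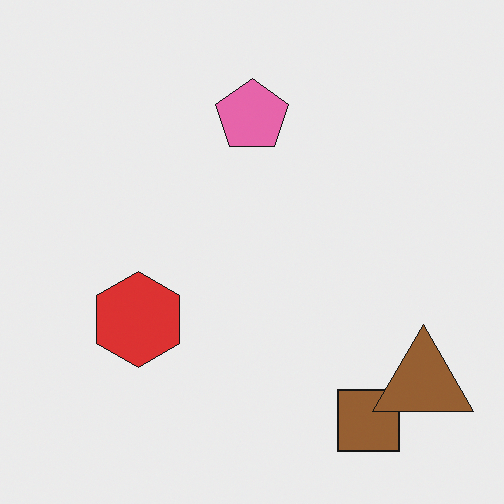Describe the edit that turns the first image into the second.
This is the original image overlaid with an additional brown triangle.

A brown triangle appears in the second image that is absent from the first.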